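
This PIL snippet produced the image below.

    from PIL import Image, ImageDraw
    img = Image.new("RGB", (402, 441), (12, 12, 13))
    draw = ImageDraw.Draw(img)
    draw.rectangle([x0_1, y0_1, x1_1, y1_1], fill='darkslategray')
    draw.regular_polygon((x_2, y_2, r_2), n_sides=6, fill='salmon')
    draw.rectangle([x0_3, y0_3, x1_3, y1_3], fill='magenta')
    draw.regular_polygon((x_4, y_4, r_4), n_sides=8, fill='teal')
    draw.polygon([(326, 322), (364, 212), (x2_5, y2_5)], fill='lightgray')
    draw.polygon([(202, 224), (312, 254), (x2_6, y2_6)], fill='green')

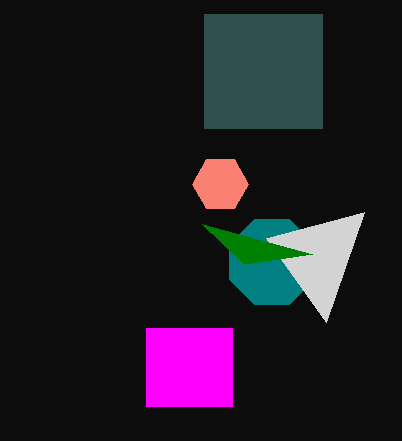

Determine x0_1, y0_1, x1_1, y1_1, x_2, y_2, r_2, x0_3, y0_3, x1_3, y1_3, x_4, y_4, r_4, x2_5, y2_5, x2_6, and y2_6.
x0_1 = 204; y0_1 = 14; x1_1 = 322; y1_1 = 128; x_2 = 220; y_2 = 184; r_2 = 28; x0_3 = 146; y0_3 = 328; x1_3 = 232; y1_3 = 406; x_4 = 272; y_4 = 262; r_4 = 46; x2_5 = 266; y2_5 = 238; x2_6 = 244; y2_6 = 264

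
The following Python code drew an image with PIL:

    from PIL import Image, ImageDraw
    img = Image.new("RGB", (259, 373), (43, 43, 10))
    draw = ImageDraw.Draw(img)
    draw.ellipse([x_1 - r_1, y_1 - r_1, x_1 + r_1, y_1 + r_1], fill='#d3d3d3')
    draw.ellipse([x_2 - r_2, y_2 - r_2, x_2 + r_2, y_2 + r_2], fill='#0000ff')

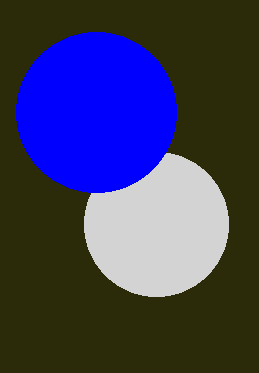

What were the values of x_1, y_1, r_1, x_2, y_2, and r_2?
x_1 = 156, y_1 = 224, r_1 = 72, x_2 = 96, y_2 = 112, r_2 = 80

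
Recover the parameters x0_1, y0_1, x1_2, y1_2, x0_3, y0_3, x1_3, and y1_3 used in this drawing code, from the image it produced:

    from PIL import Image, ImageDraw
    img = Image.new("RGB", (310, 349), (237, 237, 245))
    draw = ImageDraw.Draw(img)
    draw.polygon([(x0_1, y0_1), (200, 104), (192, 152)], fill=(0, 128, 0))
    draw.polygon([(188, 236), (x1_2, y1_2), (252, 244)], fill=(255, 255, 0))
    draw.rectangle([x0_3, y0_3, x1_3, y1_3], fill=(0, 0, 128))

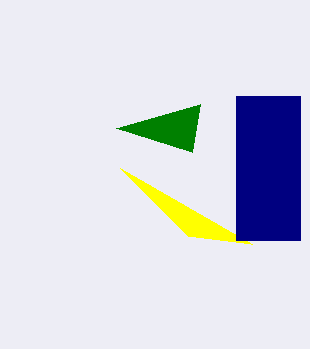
x0_1 = 116, y0_1 = 128, x1_2 = 120, y1_2 = 168, x0_3 = 236, y0_3 = 96, x1_3 = 300, y1_3 = 240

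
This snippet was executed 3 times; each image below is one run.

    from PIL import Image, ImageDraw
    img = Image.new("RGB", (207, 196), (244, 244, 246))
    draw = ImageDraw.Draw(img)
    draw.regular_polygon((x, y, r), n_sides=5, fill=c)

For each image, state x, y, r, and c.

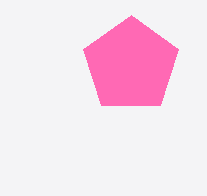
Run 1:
x = 131, y = 65, r = 50, c = 'hotpink'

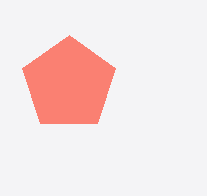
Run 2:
x = 69
y = 84
r = 49
c = 'salmon'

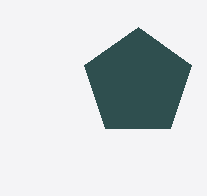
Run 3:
x = 138
y = 83
r = 56
c = 'darkslategray'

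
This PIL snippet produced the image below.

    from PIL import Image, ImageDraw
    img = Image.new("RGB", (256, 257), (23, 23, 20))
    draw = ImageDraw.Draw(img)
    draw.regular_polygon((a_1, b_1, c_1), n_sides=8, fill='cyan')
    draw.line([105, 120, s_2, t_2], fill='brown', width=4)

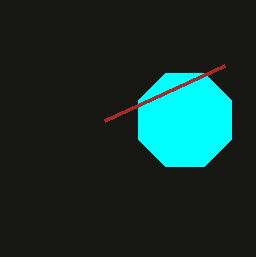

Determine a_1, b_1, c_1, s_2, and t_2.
a_1 = 185; b_1 = 120; c_1 = 50; s_2 = 225; t_2 = 65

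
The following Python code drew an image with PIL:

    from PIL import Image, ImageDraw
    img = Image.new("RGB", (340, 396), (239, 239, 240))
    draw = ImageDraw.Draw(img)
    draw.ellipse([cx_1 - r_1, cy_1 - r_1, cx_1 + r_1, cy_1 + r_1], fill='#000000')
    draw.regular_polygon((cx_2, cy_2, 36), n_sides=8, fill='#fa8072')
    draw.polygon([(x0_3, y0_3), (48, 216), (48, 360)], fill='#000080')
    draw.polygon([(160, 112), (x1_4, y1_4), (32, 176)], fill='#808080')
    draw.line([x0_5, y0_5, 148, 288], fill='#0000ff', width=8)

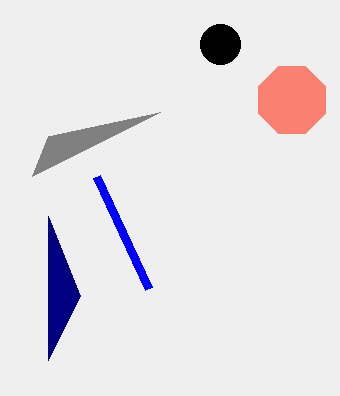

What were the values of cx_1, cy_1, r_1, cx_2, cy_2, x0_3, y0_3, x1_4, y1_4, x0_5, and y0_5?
cx_1 = 220; cy_1 = 44; r_1 = 20; cx_2 = 292; cy_2 = 100; x0_3 = 80; y0_3 = 296; x1_4 = 48; y1_4 = 136; x0_5 = 96; y0_5 = 176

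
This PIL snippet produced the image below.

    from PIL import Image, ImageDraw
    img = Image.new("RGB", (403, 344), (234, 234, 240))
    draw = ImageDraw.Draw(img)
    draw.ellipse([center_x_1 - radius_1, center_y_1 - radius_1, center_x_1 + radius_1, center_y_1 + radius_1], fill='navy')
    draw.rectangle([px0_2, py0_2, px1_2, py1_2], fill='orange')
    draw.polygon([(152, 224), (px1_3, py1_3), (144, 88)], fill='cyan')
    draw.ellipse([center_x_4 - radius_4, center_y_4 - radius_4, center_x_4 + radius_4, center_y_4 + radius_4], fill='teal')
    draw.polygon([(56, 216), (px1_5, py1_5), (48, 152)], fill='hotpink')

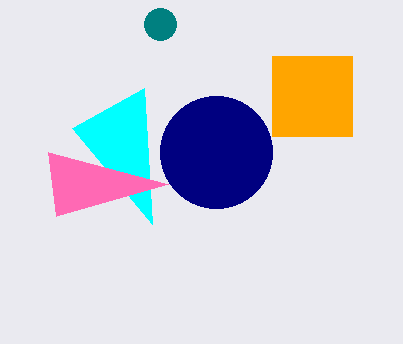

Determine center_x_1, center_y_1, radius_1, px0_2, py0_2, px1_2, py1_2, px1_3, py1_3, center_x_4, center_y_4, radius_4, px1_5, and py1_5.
center_x_1 = 216; center_y_1 = 152; radius_1 = 56; px0_2 = 272; py0_2 = 56; px1_2 = 352; py1_2 = 136; px1_3 = 72; py1_3 = 128; center_x_4 = 160; center_y_4 = 24; radius_4 = 16; px1_5 = 168; py1_5 = 184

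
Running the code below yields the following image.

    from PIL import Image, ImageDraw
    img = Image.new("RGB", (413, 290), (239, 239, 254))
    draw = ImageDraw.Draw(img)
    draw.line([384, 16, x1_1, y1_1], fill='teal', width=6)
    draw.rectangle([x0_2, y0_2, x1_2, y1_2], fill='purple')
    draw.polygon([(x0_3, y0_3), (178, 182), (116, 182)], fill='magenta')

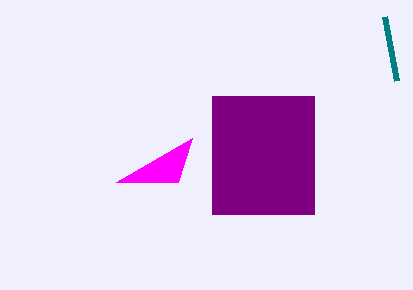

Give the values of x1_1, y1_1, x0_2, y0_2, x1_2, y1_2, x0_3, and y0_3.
x1_1 = 396, y1_1 = 80, x0_2 = 212, y0_2 = 96, x1_2 = 314, y1_2 = 214, x0_3 = 192, y0_3 = 138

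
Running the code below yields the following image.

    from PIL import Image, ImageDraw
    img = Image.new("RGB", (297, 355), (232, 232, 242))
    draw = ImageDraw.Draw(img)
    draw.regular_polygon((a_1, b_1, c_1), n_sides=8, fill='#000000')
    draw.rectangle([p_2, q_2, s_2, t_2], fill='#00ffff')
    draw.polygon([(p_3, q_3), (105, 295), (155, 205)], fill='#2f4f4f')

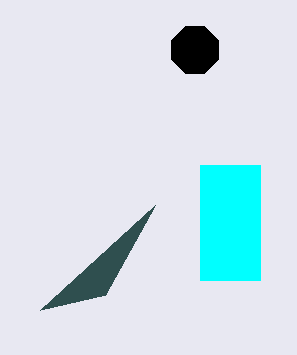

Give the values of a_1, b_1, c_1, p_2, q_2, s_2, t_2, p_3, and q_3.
a_1 = 195; b_1 = 50; c_1 = 25; p_2 = 200; q_2 = 165; s_2 = 260; t_2 = 280; p_3 = 40; q_3 = 310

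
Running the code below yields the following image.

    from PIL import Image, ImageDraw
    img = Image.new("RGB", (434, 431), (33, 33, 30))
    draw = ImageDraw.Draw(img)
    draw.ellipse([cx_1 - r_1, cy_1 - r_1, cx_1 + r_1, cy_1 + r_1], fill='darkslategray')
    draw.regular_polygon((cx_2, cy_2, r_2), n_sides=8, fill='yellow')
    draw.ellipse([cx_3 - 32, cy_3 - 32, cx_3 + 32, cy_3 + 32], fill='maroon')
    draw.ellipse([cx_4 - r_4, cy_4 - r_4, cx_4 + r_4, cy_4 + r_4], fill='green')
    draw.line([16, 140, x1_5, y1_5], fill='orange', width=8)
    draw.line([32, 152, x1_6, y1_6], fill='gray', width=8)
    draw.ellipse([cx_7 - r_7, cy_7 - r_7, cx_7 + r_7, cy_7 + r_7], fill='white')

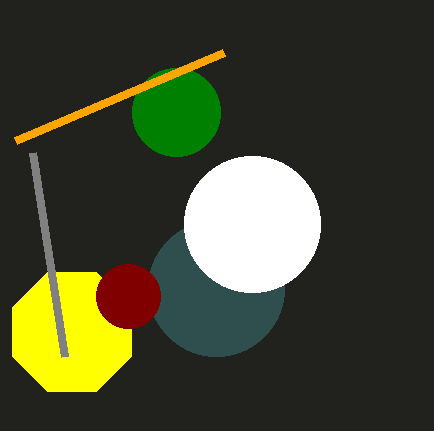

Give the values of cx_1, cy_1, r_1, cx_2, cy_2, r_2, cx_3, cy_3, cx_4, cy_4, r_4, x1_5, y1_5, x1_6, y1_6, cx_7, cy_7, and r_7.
cx_1 = 216, cy_1 = 288, r_1 = 68, cx_2 = 72, cy_2 = 332, r_2 = 64, cx_3 = 128, cy_3 = 296, cx_4 = 176, cy_4 = 112, r_4 = 44, x1_5 = 224, y1_5 = 52, x1_6 = 64, y1_6 = 356, cx_7 = 252, cy_7 = 224, r_7 = 68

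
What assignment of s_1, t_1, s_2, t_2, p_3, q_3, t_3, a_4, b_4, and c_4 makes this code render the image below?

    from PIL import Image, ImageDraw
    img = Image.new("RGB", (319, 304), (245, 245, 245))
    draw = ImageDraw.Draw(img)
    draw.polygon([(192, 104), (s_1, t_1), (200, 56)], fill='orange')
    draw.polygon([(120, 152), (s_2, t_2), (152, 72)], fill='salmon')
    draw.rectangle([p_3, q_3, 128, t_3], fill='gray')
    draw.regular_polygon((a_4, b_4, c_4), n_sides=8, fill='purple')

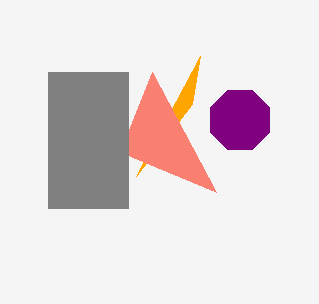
s_1 = 136
t_1 = 176
s_2 = 216
t_2 = 192
p_3 = 48
q_3 = 72
t_3 = 208
a_4 = 240
b_4 = 120
c_4 = 32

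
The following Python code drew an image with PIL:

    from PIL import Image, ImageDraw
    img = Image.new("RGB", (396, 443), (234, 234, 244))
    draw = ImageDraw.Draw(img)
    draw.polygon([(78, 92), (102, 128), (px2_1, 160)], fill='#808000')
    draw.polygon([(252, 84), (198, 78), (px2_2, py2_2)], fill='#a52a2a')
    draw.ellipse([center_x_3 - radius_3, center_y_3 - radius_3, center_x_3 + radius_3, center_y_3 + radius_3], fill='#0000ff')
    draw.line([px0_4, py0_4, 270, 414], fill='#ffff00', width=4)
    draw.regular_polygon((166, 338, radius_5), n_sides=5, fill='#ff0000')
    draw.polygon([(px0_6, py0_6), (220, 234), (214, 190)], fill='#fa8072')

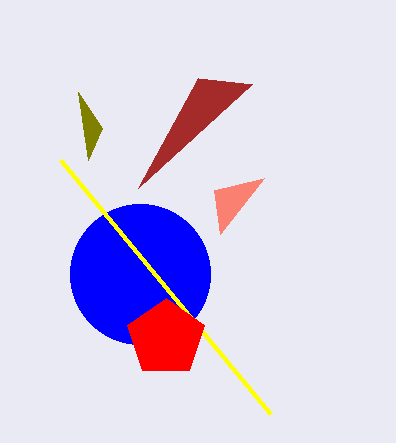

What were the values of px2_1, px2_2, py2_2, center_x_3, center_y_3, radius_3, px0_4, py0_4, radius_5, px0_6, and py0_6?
px2_1 = 88
px2_2 = 138
py2_2 = 188
center_x_3 = 140
center_y_3 = 274
radius_3 = 70
px0_4 = 60
py0_4 = 160
radius_5 = 40
px0_6 = 264
py0_6 = 178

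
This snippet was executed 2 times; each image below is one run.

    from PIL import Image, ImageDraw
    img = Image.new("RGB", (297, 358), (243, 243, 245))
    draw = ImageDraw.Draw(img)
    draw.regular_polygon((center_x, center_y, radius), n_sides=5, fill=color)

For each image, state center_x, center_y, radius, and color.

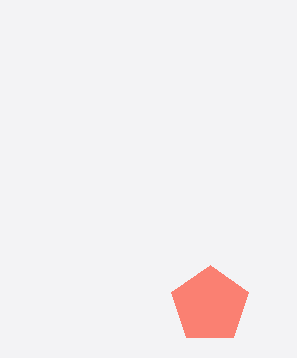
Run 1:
center_x = 210
center_y = 305
radius = 40
color = 'salmon'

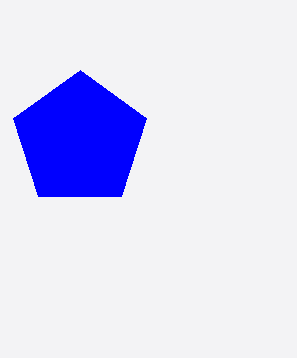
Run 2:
center_x = 80
center_y = 140
radius = 70
color = 'blue'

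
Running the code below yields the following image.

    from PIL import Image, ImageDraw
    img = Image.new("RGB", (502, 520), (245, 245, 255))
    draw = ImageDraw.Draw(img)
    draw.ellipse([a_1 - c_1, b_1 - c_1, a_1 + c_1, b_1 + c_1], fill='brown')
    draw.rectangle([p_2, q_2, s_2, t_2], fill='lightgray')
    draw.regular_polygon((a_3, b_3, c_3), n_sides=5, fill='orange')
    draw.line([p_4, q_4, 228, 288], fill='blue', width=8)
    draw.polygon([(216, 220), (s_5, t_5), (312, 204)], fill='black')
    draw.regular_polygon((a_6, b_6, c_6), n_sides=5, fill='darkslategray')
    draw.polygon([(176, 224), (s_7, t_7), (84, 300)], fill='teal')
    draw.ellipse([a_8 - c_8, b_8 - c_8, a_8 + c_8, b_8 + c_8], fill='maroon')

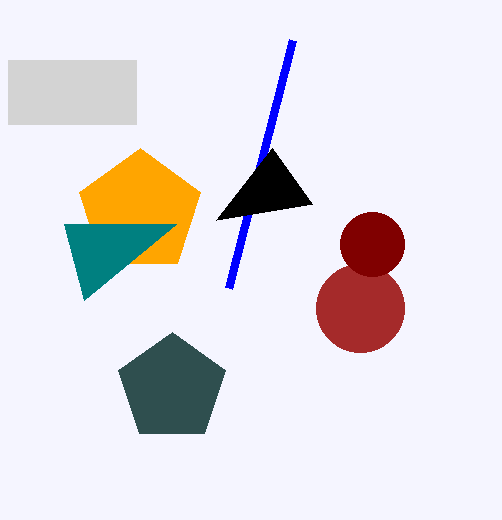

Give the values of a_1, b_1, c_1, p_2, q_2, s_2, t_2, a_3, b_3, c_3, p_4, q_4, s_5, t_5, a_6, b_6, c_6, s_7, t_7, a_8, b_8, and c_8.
a_1 = 360, b_1 = 308, c_1 = 44, p_2 = 8, q_2 = 60, s_2 = 136, t_2 = 124, a_3 = 140, b_3 = 212, c_3 = 64, p_4 = 292, q_4 = 40, s_5 = 272, t_5 = 148, a_6 = 172, b_6 = 388, c_6 = 56, s_7 = 64, t_7 = 224, a_8 = 372, b_8 = 244, c_8 = 32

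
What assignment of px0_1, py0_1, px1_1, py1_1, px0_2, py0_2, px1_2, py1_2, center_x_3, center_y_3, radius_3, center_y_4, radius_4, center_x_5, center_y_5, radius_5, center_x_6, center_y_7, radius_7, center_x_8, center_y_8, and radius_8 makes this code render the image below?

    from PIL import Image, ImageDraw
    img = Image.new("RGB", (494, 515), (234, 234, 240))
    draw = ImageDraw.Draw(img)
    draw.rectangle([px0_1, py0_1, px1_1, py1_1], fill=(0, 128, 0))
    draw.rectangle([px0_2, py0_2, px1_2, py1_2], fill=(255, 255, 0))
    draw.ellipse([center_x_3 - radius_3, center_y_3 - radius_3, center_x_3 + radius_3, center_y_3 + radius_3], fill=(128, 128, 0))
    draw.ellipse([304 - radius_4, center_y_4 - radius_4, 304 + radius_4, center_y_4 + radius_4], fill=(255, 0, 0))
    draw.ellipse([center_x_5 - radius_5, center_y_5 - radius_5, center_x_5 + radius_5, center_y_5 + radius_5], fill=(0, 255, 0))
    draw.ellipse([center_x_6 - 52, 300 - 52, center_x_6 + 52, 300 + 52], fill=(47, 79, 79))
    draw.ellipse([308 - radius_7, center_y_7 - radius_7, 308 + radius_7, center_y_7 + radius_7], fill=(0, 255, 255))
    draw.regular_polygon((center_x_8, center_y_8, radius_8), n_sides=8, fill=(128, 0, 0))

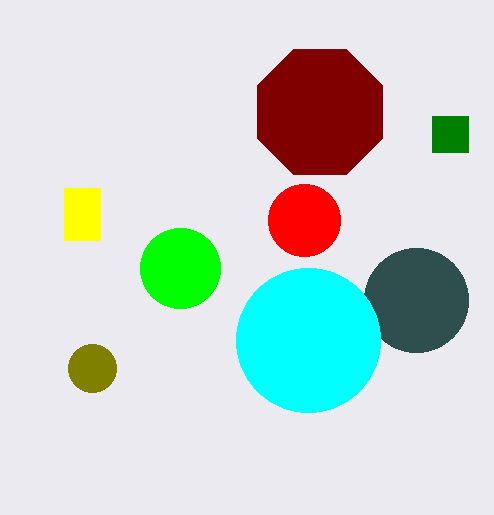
px0_1 = 432; py0_1 = 116; px1_1 = 468; py1_1 = 152; px0_2 = 64; py0_2 = 188; px1_2 = 100; py1_2 = 240; center_x_3 = 92; center_y_3 = 368; radius_3 = 24; center_y_4 = 220; radius_4 = 36; center_x_5 = 180; center_y_5 = 268; radius_5 = 40; center_x_6 = 416; center_y_7 = 340; radius_7 = 72; center_x_8 = 320; center_y_8 = 112; radius_8 = 68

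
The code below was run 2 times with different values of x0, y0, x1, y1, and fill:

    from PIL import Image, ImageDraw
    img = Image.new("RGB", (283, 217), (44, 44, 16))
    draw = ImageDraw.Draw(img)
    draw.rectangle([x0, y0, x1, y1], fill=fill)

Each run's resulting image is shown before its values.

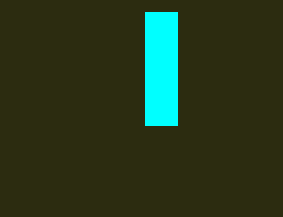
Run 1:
x0 = 145, y0 = 12, x1 = 177, y1 = 125, fill = 'cyan'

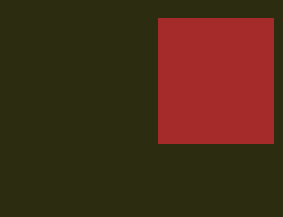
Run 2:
x0 = 158
y0 = 18
x1 = 273
y1 = 143
fill = 'brown'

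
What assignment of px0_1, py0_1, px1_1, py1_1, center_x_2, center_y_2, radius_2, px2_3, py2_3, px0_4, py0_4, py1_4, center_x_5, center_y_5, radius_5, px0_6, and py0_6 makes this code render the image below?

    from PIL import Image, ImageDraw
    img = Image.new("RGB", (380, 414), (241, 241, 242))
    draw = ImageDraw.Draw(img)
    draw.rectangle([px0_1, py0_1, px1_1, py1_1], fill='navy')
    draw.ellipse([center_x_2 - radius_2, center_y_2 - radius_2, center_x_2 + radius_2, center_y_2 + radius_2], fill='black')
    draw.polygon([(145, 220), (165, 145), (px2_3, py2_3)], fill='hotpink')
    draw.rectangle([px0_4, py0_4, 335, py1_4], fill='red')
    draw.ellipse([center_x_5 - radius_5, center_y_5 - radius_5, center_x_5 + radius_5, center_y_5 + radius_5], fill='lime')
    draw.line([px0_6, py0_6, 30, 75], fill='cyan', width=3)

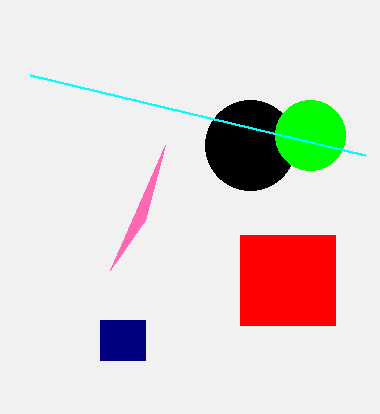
px0_1 = 100
py0_1 = 320
px1_1 = 145
py1_1 = 360
center_x_2 = 250
center_y_2 = 145
radius_2 = 45
px2_3 = 110
py2_3 = 270
px0_4 = 240
py0_4 = 235
py1_4 = 325
center_x_5 = 310
center_y_5 = 135
radius_5 = 35
px0_6 = 365
py0_6 = 155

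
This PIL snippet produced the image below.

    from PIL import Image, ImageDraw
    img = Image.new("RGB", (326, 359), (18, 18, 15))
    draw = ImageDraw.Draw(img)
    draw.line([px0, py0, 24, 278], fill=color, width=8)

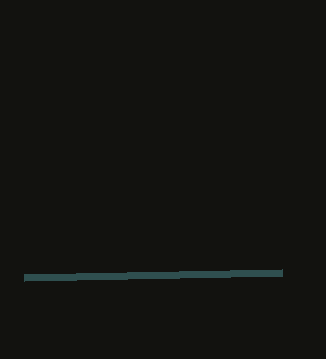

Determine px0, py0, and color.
px0 = 282; py0 = 273; color = 'darkslategray'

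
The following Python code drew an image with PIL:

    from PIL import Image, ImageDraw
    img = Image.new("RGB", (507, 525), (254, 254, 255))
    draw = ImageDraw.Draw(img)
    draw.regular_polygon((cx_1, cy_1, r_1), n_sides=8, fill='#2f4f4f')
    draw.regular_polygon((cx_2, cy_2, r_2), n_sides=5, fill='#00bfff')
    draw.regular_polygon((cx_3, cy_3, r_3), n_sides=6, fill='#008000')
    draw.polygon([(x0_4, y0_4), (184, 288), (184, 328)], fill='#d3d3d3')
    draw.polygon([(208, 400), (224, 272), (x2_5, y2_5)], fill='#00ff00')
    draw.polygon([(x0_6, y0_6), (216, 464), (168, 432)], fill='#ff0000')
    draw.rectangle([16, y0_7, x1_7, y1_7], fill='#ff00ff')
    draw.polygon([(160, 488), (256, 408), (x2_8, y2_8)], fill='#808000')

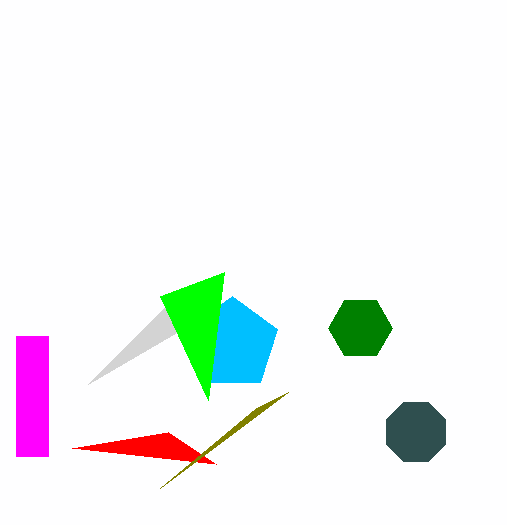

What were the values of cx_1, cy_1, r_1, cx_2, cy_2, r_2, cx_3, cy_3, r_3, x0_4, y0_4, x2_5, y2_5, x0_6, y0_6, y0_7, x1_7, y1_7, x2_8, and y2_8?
cx_1 = 416
cy_1 = 432
r_1 = 32
cx_2 = 232
cy_2 = 344
r_2 = 48
cx_3 = 360
cy_3 = 328
r_3 = 32
x0_4 = 88
y0_4 = 384
x2_5 = 160
y2_5 = 296
x0_6 = 72
y0_6 = 448
y0_7 = 336
x1_7 = 48
y1_7 = 456
x2_8 = 288
y2_8 = 392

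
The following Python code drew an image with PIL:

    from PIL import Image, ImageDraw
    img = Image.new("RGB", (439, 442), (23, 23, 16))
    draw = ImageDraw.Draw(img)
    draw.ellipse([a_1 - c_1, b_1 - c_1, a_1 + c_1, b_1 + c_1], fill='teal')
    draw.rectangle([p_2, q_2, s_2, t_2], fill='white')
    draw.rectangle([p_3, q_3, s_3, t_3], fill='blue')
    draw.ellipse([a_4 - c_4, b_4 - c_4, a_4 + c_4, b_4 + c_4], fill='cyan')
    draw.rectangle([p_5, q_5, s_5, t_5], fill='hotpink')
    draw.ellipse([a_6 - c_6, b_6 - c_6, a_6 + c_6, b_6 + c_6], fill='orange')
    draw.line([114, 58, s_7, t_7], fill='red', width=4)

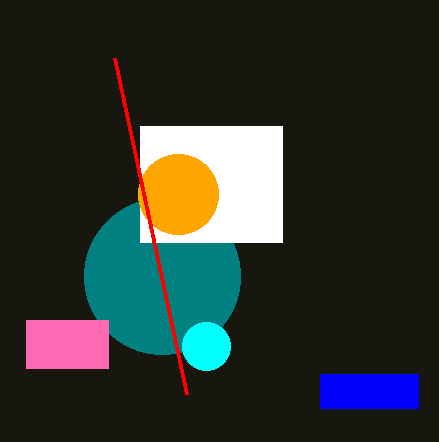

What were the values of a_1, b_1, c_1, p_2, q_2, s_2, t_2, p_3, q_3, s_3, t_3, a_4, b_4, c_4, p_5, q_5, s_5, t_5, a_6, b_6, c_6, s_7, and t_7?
a_1 = 162
b_1 = 276
c_1 = 78
p_2 = 140
q_2 = 126
s_2 = 282
t_2 = 242
p_3 = 320
q_3 = 374
s_3 = 418
t_3 = 408
a_4 = 206
b_4 = 346
c_4 = 24
p_5 = 26
q_5 = 320
s_5 = 108
t_5 = 368
a_6 = 178
b_6 = 194
c_6 = 40
s_7 = 186
t_7 = 394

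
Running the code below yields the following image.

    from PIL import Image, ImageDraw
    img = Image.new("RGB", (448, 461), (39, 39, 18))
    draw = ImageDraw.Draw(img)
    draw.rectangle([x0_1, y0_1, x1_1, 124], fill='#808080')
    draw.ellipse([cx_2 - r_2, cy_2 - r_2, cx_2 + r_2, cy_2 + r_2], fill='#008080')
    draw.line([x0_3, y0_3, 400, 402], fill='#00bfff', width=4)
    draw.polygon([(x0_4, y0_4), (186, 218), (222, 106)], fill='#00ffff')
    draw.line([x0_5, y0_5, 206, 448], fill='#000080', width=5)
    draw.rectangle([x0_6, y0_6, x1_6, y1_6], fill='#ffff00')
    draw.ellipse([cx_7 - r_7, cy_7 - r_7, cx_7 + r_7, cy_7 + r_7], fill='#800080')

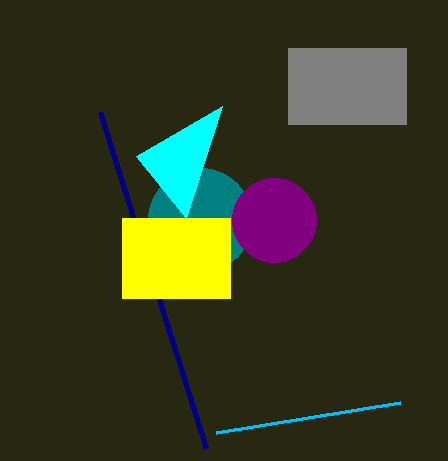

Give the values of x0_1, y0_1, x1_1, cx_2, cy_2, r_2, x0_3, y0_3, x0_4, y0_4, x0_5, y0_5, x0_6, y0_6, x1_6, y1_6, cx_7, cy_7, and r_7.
x0_1 = 288, y0_1 = 48, x1_1 = 406, cx_2 = 200, cy_2 = 220, r_2 = 52, x0_3 = 216, y0_3 = 432, x0_4 = 136, y0_4 = 156, x0_5 = 100, y0_5 = 112, x0_6 = 122, y0_6 = 218, x1_6 = 230, y1_6 = 298, cx_7 = 274, cy_7 = 220, r_7 = 42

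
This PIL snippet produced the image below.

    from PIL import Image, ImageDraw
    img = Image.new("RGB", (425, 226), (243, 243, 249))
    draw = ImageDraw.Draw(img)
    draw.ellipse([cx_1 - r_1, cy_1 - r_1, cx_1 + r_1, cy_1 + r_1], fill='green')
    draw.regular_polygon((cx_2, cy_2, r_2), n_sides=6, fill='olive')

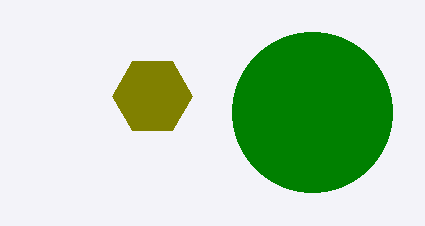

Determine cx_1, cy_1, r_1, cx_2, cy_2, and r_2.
cx_1 = 312
cy_1 = 112
r_1 = 80
cx_2 = 152
cy_2 = 96
r_2 = 40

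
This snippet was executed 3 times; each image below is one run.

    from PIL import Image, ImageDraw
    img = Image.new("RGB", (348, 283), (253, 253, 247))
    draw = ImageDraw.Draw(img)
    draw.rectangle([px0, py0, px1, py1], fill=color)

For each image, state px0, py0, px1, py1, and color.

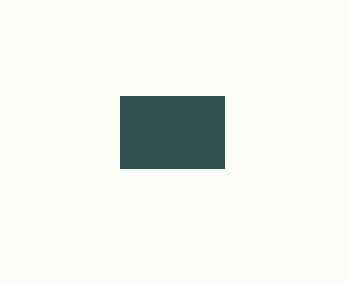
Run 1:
px0 = 120, py0 = 96, px1 = 224, py1 = 168, color = 'darkslategray'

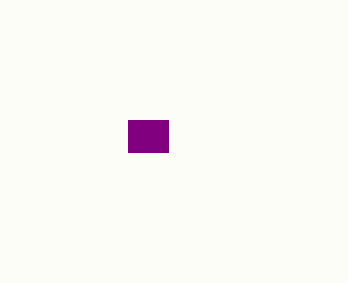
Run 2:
px0 = 128, py0 = 120, px1 = 168, py1 = 152, color = 'purple'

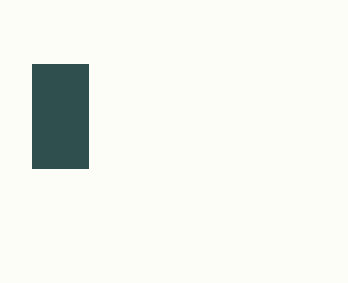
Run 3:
px0 = 32, py0 = 64, px1 = 88, py1 = 168, color = 'darkslategray'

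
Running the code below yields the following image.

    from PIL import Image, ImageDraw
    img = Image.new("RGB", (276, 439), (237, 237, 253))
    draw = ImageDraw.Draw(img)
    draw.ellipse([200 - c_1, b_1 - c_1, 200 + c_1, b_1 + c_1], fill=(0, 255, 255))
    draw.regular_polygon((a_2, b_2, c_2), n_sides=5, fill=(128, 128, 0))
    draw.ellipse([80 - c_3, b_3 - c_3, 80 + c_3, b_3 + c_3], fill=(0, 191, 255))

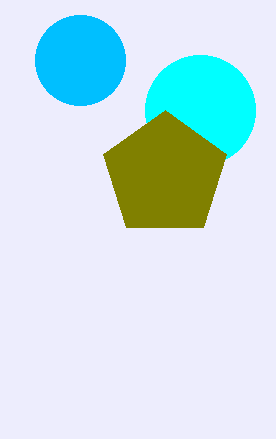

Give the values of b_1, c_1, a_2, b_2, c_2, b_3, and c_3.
b_1 = 110; c_1 = 55; a_2 = 165; b_2 = 175; c_2 = 65; b_3 = 60; c_3 = 45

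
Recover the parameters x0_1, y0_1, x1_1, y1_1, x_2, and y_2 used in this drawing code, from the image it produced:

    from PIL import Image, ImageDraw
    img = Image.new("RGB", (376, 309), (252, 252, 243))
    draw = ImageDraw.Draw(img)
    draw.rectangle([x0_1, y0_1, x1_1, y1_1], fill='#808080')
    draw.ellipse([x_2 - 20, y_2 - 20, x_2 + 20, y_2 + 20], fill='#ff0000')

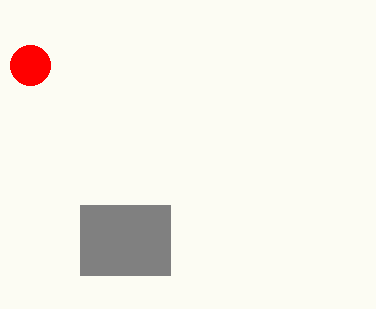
x0_1 = 80; y0_1 = 205; x1_1 = 170; y1_1 = 275; x_2 = 30; y_2 = 65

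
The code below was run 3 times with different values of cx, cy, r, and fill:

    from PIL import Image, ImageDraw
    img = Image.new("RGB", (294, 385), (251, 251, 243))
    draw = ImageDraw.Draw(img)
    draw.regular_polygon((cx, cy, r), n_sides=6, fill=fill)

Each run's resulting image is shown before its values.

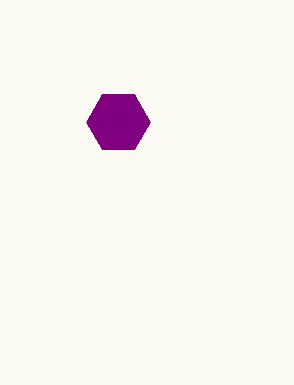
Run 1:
cx = 118; cy = 122; r = 32; fill = 'purple'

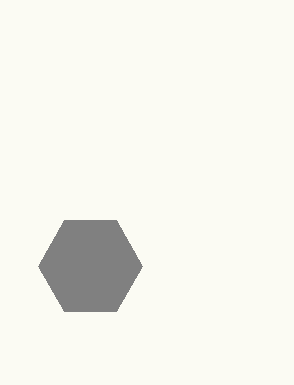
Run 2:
cx = 90; cy = 266; r = 52; fill = 'gray'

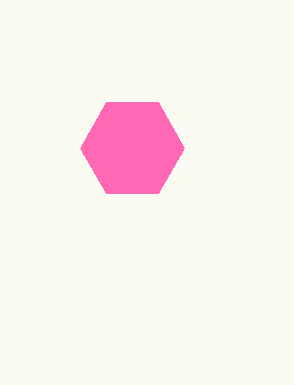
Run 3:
cx = 132
cy = 148
r = 52
fill = 'hotpink'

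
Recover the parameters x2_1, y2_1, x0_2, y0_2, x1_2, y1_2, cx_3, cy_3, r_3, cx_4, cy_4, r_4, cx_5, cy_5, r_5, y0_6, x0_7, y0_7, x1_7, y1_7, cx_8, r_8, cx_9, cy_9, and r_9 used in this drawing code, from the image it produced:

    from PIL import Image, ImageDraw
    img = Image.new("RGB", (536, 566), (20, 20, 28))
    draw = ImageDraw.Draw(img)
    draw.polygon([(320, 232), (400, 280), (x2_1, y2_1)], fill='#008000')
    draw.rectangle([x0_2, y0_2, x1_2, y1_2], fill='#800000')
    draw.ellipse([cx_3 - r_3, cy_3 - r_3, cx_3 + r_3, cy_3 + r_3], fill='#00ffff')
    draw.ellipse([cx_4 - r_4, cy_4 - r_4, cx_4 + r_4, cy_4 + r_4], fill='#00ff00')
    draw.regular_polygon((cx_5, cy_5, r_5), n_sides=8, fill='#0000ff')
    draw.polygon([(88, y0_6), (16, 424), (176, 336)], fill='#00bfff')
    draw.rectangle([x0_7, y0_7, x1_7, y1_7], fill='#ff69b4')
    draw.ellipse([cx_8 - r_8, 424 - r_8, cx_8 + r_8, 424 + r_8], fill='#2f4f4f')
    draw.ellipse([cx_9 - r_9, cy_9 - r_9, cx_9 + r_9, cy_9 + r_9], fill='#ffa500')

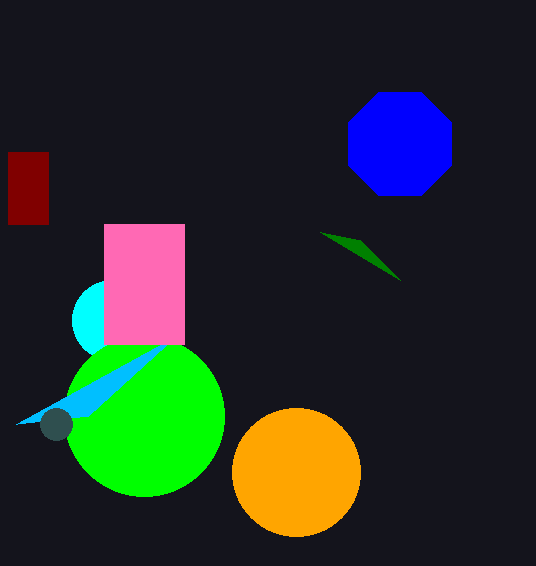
x2_1 = 360, y2_1 = 240, x0_2 = 8, y0_2 = 152, x1_2 = 48, y1_2 = 224, cx_3 = 112, cy_3 = 320, r_3 = 40, cx_4 = 144, cy_4 = 416, r_4 = 80, cx_5 = 400, cy_5 = 144, r_5 = 56, y0_6 = 416, x0_7 = 104, y0_7 = 224, x1_7 = 184, y1_7 = 344, cx_8 = 56, r_8 = 16, cx_9 = 296, cy_9 = 472, r_9 = 64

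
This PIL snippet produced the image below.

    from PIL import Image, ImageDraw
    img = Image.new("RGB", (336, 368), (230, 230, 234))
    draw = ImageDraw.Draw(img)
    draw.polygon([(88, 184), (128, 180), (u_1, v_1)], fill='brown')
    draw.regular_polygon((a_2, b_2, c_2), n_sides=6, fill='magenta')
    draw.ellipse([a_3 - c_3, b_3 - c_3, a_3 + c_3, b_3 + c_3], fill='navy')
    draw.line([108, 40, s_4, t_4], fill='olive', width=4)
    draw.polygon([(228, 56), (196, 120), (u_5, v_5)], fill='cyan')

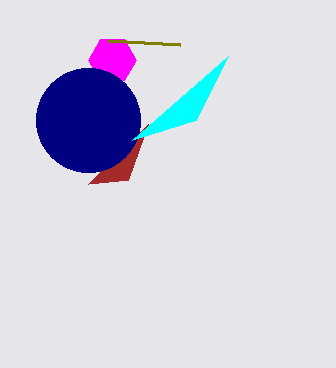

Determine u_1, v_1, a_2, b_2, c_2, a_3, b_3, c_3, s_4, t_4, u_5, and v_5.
u_1 = 148, v_1 = 124, a_2 = 112, b_2 = 60, c_2 = 24, a_3 = 88, b_3 = 120, c_3 = 52, s_4 = 180, t_4 = 44, u_5 = 132, v_5 = 140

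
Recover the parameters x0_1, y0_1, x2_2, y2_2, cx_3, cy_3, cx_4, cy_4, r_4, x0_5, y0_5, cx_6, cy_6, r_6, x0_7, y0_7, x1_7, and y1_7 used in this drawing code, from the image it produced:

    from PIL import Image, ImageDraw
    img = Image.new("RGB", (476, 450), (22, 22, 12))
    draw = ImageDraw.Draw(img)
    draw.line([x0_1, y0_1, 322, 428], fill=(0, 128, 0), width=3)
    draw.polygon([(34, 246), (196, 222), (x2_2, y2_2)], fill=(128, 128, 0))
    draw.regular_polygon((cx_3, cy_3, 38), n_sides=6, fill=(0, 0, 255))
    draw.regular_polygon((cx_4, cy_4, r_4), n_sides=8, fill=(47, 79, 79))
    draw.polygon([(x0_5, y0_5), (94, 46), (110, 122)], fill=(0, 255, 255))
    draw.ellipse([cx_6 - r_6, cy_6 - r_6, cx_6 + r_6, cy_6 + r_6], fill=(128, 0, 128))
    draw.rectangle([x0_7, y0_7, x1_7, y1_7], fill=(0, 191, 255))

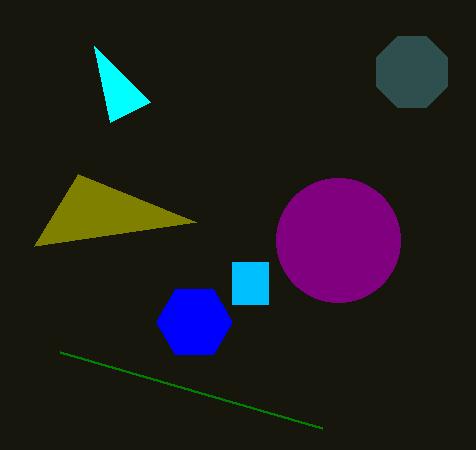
x0_1 = 60, y0_1 = 352, x2_2 = 78, y2_2 = 174, cx_3 = 194, cy_3 = 322, cx_4 = 412, cy_4 = 72, r_4 = 38, x0_5 = 150, y0_5 = 102, cx_6 = 338, cy_6 = 240, r_6 = 62, x0_7 = 232, y0_7 = 262, x1_7 = 268, y1_7 = 304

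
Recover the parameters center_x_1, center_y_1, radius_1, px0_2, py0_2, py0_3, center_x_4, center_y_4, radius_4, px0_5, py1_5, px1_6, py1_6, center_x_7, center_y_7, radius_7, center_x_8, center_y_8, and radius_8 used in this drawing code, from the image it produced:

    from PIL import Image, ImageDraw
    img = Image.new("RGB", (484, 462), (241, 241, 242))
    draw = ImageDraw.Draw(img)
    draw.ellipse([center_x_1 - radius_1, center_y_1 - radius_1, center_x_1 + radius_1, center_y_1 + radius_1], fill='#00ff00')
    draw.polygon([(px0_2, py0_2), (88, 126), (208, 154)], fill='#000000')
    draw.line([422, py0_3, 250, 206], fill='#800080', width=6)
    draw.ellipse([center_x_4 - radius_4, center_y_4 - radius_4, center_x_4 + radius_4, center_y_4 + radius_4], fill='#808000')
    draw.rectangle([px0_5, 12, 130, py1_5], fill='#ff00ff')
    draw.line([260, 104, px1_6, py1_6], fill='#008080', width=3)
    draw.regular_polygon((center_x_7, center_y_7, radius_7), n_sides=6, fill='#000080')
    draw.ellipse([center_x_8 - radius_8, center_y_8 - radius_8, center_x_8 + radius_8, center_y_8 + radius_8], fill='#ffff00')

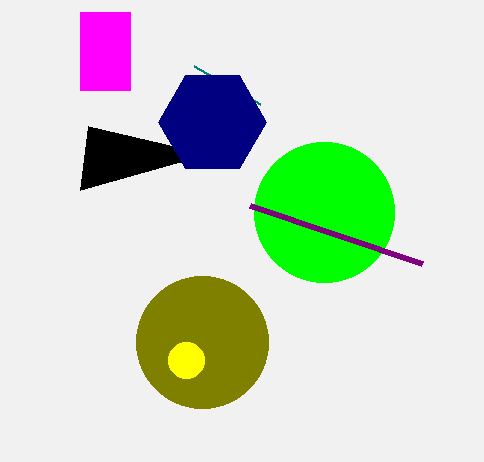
center_x_1 = 324, center_y_1 = 212, radius_1 = 70, px0_2 = 80, py0_2 = 190, py0_3 = 264, center_x_4 = 202, center_y_4 = 342, radius_4 = 66, px0_5 = 80, py1_5 = 90, px1_6 = 194, py1_6 = 66, center_x_7 = 212, center_y_7 = 122, radius_7 = 54, center_x_8 = 186, center_y_8 = 360, radius_8 = 18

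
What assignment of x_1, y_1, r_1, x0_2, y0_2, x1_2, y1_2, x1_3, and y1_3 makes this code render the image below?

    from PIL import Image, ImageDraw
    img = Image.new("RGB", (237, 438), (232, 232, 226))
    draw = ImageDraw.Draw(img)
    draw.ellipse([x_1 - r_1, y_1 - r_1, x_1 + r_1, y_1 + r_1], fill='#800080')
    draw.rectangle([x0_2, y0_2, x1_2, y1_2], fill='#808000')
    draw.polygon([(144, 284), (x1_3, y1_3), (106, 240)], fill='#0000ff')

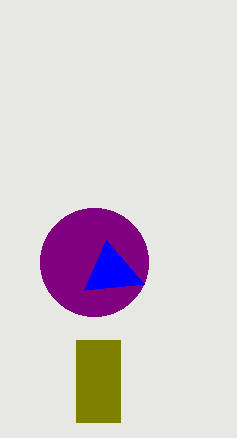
x_1 = 94; y_1 = 262; r_1 = 54; x0_2 = 76; y0_2 = 340; x1_2 = 120; y1_2 = 422; x1_3 = 84; y1_3 = 290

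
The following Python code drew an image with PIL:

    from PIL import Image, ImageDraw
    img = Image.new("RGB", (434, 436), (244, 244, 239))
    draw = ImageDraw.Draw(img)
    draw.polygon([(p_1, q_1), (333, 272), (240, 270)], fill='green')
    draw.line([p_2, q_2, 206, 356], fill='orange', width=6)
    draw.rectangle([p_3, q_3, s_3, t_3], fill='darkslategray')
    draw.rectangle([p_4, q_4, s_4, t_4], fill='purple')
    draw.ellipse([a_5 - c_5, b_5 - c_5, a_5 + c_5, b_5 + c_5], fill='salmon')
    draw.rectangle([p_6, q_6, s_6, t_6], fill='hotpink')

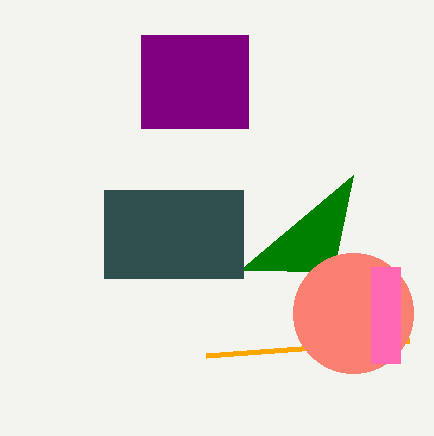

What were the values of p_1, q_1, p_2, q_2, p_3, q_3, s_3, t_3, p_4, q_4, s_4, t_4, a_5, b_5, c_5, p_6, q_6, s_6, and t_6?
p_1 = 353; q_1 = 175; p_2 = 409; q_2 = 341; p_3 = 104; q_3 = 190; s_3 = 243; t_3 = 278; p_4 = 141; q_4 = 35; s_4 = 248; t_4 = 128; a_5 = 353; b_5 = 313; c_5 = 60; p_6 = 371; q_6 = 267; s_6 = 400; t_6 = 363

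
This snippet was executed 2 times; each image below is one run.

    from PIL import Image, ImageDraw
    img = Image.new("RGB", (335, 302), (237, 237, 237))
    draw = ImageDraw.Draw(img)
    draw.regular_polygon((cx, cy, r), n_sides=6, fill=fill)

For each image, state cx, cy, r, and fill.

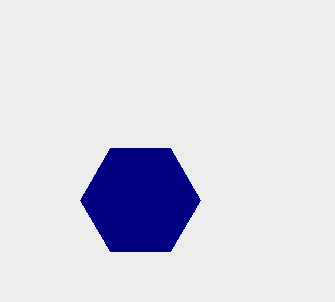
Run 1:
cx = 140, cy = 200, r = 60, fill = 'navy'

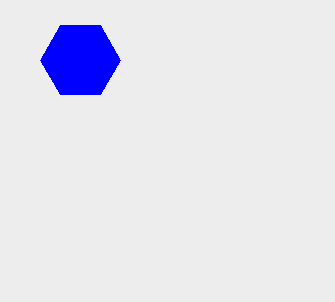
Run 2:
cx = 80, cy = 60, r = 40, fill = 'blue'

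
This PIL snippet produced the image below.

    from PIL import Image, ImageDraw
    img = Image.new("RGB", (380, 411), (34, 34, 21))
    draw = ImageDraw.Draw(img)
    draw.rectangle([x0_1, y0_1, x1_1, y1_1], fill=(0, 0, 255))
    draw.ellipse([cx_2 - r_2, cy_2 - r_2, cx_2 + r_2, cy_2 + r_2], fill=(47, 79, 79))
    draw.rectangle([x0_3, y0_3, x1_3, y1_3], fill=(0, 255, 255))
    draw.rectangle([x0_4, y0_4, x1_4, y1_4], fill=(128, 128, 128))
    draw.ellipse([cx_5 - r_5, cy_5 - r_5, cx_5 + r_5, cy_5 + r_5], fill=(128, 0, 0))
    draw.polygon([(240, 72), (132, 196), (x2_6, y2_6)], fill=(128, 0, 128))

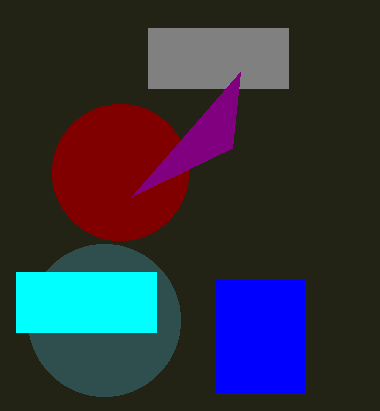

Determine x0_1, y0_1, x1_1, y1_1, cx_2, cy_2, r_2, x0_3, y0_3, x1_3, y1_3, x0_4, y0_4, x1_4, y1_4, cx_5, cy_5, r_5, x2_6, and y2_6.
x0_1 = 216
y0_1 = 280
x1_1 = 304
y1_1 = 392
cx_2 = 104
cy_2 = 320
r_2 = 76
x0_3 = 16
y0_3 = 272
x1_3 = 156
y1_3 = 332
x0_4 = 148
y0_4 = 28
x1_4 = 288
y1_4 = 88
cx_5 = 120
cy_5 = 172
r_5 = 68
x2_6 = 232
y2_6 = 148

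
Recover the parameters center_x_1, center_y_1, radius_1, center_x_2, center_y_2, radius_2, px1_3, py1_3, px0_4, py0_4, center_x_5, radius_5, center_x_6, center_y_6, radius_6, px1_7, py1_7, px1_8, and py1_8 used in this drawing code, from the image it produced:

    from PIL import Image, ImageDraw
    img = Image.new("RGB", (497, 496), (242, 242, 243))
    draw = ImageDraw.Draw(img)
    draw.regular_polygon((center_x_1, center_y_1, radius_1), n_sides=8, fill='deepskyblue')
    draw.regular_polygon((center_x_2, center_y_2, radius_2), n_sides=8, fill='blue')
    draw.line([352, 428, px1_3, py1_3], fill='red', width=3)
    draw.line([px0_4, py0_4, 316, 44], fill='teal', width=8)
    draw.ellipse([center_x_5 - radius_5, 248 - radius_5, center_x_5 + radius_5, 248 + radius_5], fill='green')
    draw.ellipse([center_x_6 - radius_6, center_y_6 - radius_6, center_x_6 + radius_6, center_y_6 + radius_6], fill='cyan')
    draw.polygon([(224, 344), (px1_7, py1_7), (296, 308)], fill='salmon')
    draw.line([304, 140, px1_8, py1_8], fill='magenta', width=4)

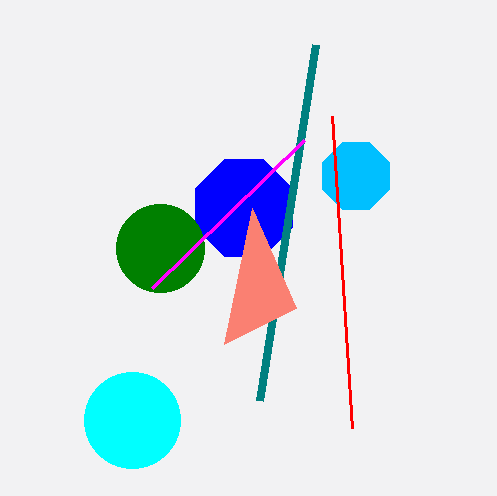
center_x_1 = 356; center_y_1 = 176; radius_1 = 36; center_x_2 = 244; center_y_2 = 208; radius_2 = 52; px1_3 = 332; py1_3 = 116; px0_4 = 260; py0_4 = 400; center_x_5 = 160; radius_5 = 44; center_x_6 = 132; center_y_6 = 420; radius_6 = 48; px1_7 = 252; py1_7 = 208; px1_8 = 152; py1_8 = 288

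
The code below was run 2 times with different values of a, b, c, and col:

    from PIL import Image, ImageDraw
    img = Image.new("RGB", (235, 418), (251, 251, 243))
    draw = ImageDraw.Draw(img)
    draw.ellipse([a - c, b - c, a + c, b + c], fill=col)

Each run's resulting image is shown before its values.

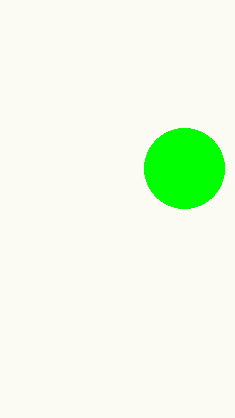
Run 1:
a = 184
b = 168
c = 40
col = 'lime'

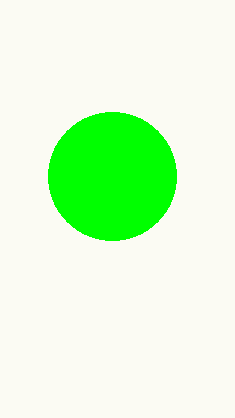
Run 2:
a = 112, b = 176, c = 64, col = 'lime'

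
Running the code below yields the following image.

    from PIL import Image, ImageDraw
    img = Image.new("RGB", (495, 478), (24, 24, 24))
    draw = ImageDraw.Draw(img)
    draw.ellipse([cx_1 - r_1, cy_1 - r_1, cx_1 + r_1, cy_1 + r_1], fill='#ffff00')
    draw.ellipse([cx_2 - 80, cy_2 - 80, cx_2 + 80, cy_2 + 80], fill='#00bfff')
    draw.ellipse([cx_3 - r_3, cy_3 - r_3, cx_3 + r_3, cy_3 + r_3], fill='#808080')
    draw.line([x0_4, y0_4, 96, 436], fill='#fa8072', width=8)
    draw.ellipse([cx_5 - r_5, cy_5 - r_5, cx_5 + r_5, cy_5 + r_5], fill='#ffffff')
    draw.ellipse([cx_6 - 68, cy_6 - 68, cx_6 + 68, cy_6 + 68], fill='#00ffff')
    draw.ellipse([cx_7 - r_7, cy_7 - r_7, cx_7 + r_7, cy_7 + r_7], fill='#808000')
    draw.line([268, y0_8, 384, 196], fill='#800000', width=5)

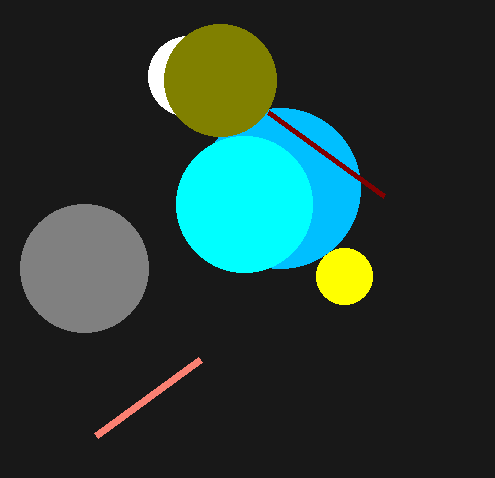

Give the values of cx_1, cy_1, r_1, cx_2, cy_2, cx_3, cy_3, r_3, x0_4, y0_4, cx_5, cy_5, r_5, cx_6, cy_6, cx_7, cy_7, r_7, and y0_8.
cx_1 = 344, cy_1 = 276, r_1 = 28, cx_2 = 280, cy_2 = 188, cx_3 = 84, cy_3 = 268, r_3 = 64, x0_4 = 200, y0_4 = 360, cx_5 = 188, cy_5 = 76, r_5 = 40, cx_6 = 244, cy_6 = 204, cx_7 = 220, cy_7 = 80, r_7 = 56, y0_8 = 112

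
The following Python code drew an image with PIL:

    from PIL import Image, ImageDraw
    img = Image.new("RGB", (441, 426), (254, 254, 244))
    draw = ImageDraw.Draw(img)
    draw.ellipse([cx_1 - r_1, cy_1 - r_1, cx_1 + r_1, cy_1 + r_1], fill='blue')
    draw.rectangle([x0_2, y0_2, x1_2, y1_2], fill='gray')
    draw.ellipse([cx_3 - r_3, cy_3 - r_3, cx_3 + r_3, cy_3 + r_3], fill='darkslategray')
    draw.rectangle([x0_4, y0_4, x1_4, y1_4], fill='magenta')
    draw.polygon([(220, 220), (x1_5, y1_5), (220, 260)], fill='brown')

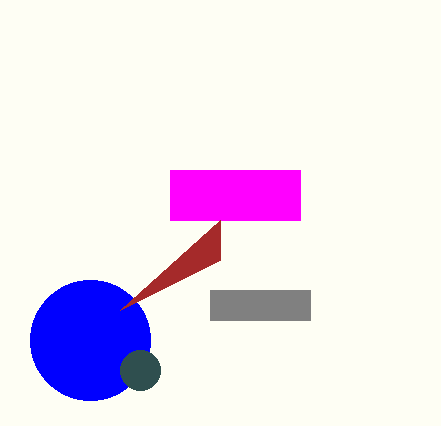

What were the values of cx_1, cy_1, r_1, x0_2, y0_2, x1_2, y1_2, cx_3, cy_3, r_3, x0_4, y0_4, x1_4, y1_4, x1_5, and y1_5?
cx_1 = 90, cy_1 = 340, r_1 = 60, x0_2 = 210, y0_2 = 290, x1_2 = 310, y1_2 = 320, cx_3 = 140, cy_3 = 370, r_3 = 20, x0_4 = 170, y0_4 = 170, x1_4 = 300, y1_4 = 220, x1_5 = 120, y1_5 = 310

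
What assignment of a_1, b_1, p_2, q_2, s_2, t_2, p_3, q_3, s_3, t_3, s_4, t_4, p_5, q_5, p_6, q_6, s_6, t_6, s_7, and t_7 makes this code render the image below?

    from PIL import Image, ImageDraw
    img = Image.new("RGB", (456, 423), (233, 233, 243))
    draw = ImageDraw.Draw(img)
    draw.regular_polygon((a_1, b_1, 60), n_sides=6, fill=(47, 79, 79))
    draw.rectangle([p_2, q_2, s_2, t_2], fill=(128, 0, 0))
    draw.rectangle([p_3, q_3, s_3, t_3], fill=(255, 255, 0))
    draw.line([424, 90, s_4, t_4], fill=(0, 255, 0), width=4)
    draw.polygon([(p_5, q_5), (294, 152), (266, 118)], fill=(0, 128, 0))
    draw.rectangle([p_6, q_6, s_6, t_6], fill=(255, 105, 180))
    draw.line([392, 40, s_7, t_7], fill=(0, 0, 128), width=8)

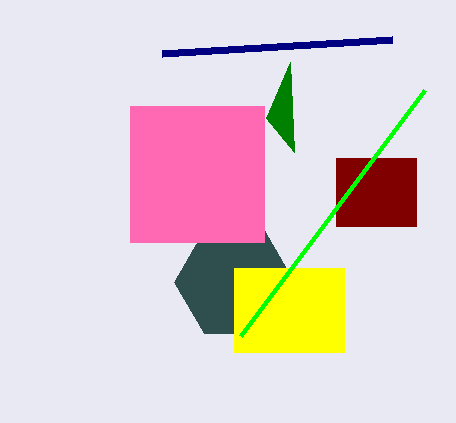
a_1 = 234
b_1 = 282
p_2 = 336
q_2 = 158
s_2 = 416
t_2 = 226
p_3 = 234
q_3 = 268
s_3 = 344
t_3 = 352
s_4 = 240
t_4 = 336
p_5 = 290
q_5 = 62
p_6 = 130
q_6 = 106
s_6 = 264
t_6 = 242
s_7 = 162
t_7 = 54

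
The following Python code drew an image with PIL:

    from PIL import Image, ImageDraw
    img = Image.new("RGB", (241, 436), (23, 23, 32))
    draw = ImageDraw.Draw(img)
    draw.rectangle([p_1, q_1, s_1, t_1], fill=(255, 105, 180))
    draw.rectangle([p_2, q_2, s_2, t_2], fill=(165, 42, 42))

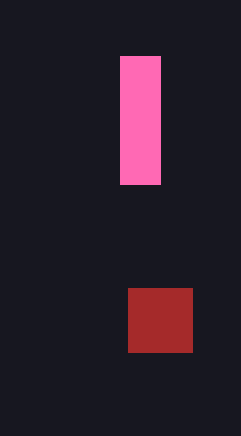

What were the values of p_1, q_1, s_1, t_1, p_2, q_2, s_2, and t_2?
p_1 = 120; q_1 = 56; s_1 = 160; t_1 = 184; p_2 = 128; q_2 = 288; s_2 = 192; t_2 = 352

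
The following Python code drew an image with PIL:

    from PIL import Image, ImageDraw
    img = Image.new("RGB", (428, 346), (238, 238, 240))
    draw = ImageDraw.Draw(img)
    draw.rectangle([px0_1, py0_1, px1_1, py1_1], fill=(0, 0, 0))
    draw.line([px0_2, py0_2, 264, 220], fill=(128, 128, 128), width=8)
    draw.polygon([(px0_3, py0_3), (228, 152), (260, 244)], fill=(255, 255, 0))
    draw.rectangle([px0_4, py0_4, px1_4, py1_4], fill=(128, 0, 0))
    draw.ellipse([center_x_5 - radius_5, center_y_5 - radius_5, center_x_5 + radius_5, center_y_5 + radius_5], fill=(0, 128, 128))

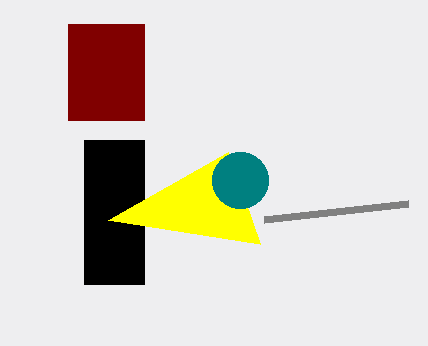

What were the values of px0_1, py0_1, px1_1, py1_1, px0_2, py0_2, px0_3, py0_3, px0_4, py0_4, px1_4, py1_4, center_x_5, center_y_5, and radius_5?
px0_1 = 84; py0_1 = 140; px1_1 = 144; py1_1 = 284; px0_2 = 408; py0_2 = 204; px0_3 = 108; py0_3 = 220; px0_4 = 68; py0_4 = 24; px1_4 = 144; py1_4 = 120; center_x_5 = 240; center_y_5 = 180; radius_5 = 28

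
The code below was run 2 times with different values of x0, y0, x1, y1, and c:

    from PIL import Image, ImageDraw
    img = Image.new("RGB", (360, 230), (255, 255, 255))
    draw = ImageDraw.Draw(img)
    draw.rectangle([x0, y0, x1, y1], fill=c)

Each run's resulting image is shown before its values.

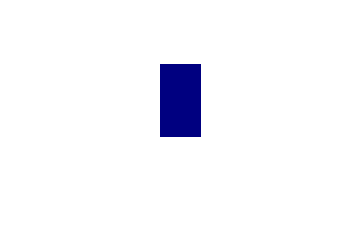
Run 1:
x0 = 160
y0 = 64
x1 = 200
y1 = 136
c = 'navy'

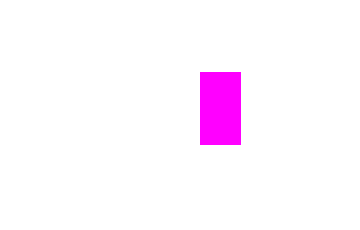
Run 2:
x0 = 200
y0 = 72
x1 = 240
y1 = 144
c = 'magenta'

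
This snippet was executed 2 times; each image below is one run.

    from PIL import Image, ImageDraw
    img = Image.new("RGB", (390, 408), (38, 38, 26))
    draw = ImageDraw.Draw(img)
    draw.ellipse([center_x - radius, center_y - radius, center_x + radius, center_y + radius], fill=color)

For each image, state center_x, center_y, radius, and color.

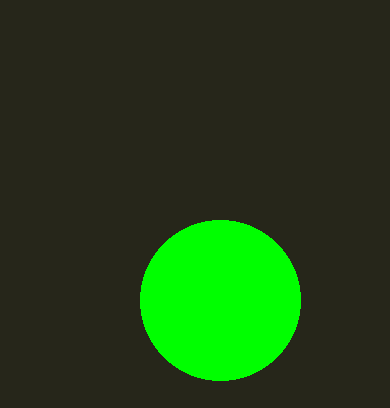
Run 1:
center_x = 220, center_y = 300, radius = 80, color = 'lime'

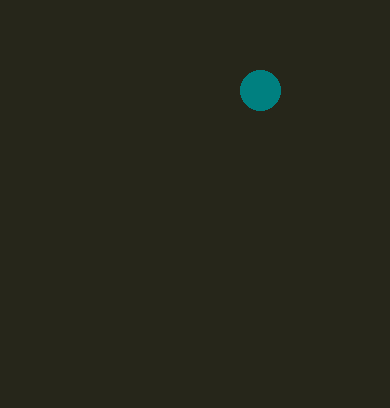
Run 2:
center_x = 260
center_y = 90
radius = 20
color = 'teal'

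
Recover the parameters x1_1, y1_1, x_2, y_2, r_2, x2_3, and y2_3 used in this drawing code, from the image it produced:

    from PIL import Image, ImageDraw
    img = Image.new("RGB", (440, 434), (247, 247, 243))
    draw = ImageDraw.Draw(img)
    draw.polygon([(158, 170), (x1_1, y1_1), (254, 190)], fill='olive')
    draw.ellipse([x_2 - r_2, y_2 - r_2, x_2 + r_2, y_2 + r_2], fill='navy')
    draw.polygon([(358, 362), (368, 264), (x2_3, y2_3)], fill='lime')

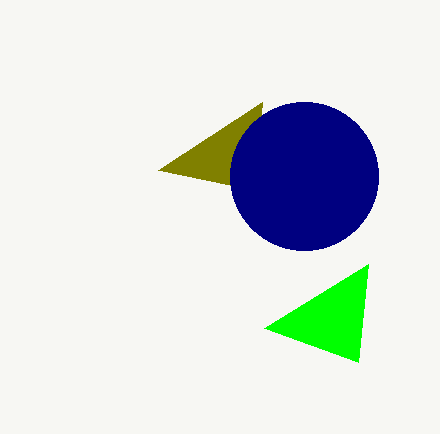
x1_1 = 262, y1_1 = 102, x_2 = 304, y_2 = 176, r_2 = 74, x2_3 = 264, y2_3 = 328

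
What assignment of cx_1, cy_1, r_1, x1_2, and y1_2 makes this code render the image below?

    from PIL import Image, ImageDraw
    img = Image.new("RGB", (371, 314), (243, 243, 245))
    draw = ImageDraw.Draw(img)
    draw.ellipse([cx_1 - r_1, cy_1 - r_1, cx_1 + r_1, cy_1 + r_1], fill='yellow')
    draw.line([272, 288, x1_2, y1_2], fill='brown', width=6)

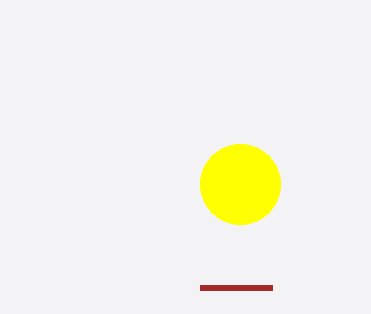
cx_1 = 240; cy_1 = 184; r_1 = 40; x1_2 = 200; y1_2 = 288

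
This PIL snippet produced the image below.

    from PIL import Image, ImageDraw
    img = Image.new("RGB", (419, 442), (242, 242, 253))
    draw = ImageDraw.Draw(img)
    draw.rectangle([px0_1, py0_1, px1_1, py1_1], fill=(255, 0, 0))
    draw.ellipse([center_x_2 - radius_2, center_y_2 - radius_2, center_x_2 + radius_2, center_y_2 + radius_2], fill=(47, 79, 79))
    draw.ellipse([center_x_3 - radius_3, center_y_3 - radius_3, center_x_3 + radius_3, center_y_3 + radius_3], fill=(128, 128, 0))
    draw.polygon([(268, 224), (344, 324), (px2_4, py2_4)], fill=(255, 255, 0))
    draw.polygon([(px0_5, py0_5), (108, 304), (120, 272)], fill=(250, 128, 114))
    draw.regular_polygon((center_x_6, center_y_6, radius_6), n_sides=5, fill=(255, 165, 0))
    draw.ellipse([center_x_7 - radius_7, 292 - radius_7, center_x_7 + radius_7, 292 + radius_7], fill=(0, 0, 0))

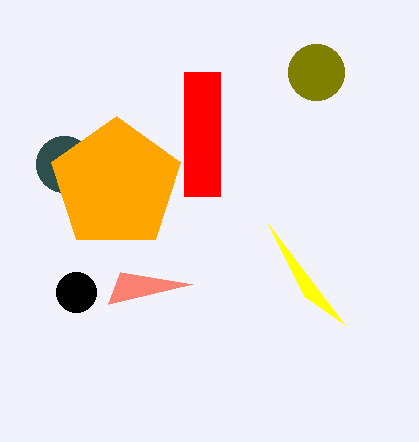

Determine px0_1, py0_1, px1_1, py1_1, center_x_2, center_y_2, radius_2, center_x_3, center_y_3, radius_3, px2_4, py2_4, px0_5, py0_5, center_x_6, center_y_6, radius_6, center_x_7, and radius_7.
px0_1 = 184, py0_1 = 72, px1_1 = 220, py1_1 = 196, center_x_2 = 64, center_y_2 = 164, radius_2 = 28, center_x_3 = 316, center_y_3 = 72, radius_3 = 28, px2_4 = 304, py2_4 = 296, px0_5 = 192, py0_5 = 284, center_x_6 = 116, center_y_6 = 184, radius_6 = 68, center_x_7 = 76, radius_7 = 20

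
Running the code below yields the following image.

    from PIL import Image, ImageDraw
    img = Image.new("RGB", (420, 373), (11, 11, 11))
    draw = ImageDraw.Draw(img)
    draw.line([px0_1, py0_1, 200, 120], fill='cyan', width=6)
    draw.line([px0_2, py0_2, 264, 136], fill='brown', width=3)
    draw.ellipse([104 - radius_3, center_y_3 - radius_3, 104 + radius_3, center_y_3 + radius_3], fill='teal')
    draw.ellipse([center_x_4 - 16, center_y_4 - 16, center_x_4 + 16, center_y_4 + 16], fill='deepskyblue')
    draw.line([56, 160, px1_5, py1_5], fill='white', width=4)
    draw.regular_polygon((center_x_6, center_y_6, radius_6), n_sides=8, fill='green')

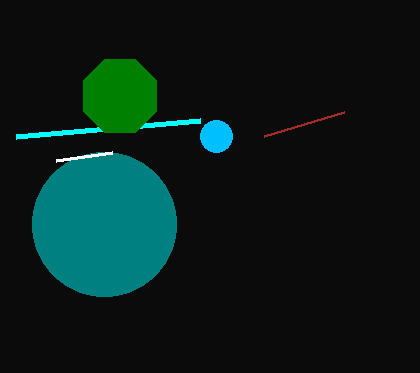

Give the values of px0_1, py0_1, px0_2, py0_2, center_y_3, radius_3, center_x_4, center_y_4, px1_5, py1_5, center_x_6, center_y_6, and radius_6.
px0_1 = 16; py0_1 = 136; px0_2 = 344; py0_2 = 112; center_y_3 = 224; radius_3 = 72; center_x_4 = 216; center_y_4 = 136; px1_5 = 112; py1_5 = 152; center_x_6 = 120; center_y_6 = 96; radius_6 = 40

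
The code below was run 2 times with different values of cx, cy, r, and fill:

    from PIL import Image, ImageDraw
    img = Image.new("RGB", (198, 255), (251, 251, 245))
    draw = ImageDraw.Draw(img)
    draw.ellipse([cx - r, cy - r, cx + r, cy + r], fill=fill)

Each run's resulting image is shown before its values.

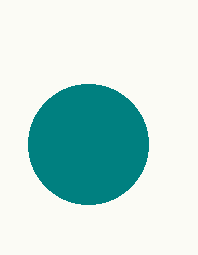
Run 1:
cx = 88; cy = 144; r = 60; fill = 'teal'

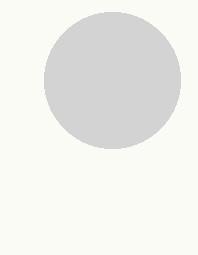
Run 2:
cx = 112
cy = 80
r = 68
fill = 'lightgray'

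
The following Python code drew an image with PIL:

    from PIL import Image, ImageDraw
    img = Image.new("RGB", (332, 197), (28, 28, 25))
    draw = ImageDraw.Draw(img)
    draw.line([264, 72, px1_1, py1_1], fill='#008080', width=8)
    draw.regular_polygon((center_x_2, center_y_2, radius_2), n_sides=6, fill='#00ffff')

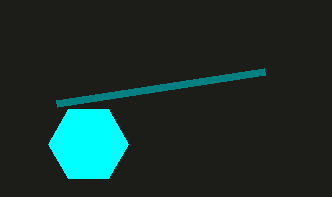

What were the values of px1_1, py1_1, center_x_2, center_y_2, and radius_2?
px1_1 = 56; py1_1 = 104; center_x_2 = 88; center_y_2 = 144; radius_2 = 40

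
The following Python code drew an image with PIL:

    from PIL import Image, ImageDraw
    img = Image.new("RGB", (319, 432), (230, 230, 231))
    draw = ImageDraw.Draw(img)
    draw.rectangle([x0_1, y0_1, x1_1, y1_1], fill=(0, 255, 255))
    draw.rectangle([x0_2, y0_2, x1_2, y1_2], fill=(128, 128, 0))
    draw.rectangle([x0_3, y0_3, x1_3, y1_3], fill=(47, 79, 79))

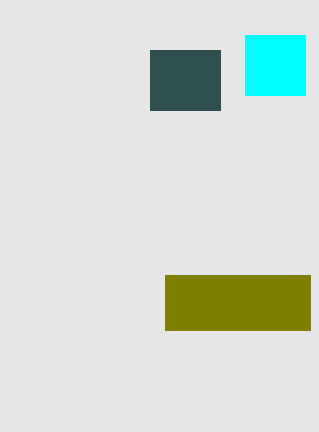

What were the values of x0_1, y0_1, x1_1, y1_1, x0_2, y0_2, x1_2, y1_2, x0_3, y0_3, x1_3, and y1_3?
x0_1 = 245
y0_1 = 35
x1_1 = 305
y1_1 = 95
x0_2 = 165
y0_2 = 275
x1_2 = 310
y1_2 = 330
x0_3 = 150
y0_3 = 50
x1_3 = 220
y1_3 = 110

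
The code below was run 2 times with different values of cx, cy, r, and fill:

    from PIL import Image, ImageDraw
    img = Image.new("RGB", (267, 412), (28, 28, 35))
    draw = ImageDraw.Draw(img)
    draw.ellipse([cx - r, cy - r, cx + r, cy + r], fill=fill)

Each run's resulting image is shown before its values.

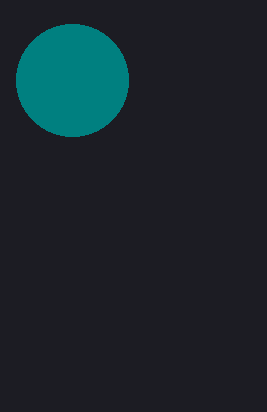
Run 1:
cx = 72
cy = 80
r = 56
fill = 'teal'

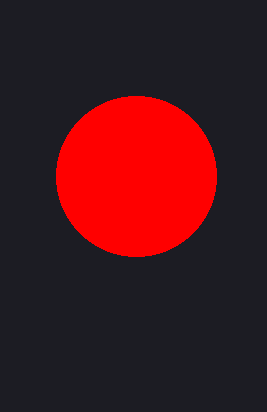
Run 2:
cx = 136
cy = 176
r = 80
fill = 'red'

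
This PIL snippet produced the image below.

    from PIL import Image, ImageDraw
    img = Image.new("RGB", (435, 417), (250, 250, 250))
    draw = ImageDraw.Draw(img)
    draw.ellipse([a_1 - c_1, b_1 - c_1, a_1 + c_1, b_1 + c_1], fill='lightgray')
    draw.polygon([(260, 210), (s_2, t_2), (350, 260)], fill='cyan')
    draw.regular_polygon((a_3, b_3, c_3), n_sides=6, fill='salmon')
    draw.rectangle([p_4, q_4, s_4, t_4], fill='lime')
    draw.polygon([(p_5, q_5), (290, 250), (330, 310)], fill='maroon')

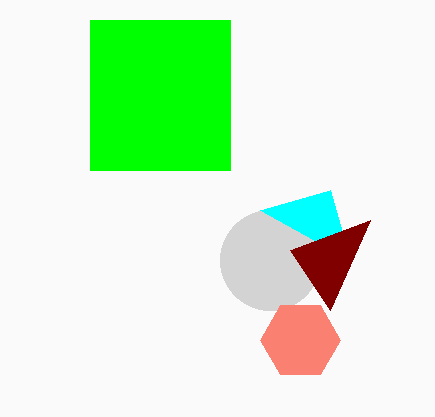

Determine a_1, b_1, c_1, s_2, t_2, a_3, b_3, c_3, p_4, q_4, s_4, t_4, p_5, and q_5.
a_1 = 270, b_1 = 260, c_1 = 50, s_2 = 330, t_2 = 190, a_3 = 300, b_3 = 340, c_3 = 40, p_4 = 90, q_4 = 20, s_4 = 230, t_4 = 170, p_5 = 370, q_5 = 220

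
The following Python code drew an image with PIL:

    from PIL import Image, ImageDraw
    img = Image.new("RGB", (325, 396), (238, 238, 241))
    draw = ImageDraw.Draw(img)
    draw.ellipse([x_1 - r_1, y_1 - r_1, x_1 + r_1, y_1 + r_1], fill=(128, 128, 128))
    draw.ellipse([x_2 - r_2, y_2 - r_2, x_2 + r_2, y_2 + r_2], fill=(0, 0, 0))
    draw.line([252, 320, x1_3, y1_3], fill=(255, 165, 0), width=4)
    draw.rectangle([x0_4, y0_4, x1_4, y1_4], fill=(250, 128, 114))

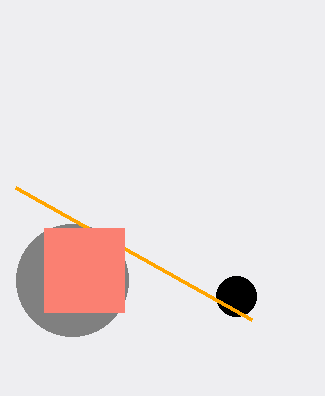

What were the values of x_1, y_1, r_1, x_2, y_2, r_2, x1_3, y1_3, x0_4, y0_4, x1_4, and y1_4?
x_1 = 72, y_1 = 280, r_1 = 56, x_2 = 236, y_2 = 296, r_2 = 20, x1_3 = 16, y1_3 = 188, x0_4 = 44, y0_4 = 228, x1_4 = 124, y1_4 = 312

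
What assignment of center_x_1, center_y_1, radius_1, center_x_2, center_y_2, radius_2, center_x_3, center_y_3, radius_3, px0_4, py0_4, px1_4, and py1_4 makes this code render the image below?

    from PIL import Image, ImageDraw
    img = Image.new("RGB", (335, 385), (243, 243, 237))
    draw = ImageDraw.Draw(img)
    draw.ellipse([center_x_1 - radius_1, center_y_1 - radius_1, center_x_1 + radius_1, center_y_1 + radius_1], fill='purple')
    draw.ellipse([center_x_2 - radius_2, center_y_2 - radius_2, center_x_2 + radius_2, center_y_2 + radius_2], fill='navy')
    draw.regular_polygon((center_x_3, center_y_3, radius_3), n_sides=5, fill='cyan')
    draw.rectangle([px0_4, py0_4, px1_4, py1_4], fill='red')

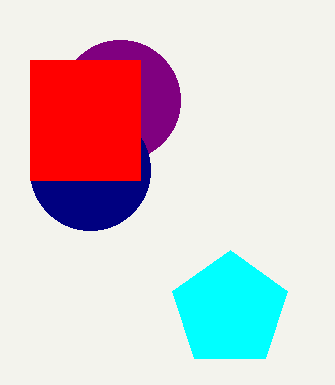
center_x_1 = 120
center_y_1 = 100
radius_1 = 60
center_x_2 = 90
center_y_2 = 170
radius_2 = 60
center_x_3 = 230
center_y_3 = 310
radius_3 = 60
px0_4 = 30
py0_4 = 60
px1_4 = 140
py1_4 = 180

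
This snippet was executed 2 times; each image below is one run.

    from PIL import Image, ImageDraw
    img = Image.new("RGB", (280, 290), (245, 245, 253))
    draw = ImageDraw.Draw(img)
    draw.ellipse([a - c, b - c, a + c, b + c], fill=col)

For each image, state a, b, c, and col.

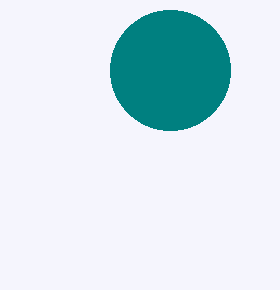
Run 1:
a = 170
b = 70
c = 60
col = 'teal'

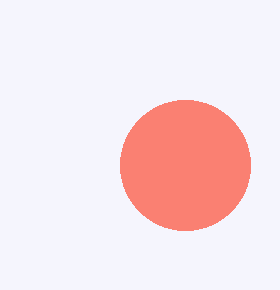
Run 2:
a = 185, b = 165, c = 65, col = 'salmon'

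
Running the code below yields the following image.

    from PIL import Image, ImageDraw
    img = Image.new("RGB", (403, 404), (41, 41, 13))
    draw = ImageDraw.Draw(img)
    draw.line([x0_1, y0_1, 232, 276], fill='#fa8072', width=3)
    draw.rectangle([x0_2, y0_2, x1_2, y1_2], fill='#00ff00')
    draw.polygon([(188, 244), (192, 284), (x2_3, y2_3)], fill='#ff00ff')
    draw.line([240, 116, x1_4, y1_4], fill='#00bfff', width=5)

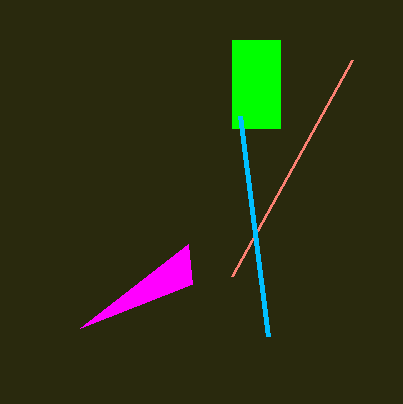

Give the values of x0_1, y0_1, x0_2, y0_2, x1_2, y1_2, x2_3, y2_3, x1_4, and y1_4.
x0_1 = 352; y0_1 = 60; x0_2 = 232; y0_2 = 40; x1_2 = 280; y1_2 = 128; x2_3 = 80; y2_3 = 328; x1_4 = 268; y1_4 = 336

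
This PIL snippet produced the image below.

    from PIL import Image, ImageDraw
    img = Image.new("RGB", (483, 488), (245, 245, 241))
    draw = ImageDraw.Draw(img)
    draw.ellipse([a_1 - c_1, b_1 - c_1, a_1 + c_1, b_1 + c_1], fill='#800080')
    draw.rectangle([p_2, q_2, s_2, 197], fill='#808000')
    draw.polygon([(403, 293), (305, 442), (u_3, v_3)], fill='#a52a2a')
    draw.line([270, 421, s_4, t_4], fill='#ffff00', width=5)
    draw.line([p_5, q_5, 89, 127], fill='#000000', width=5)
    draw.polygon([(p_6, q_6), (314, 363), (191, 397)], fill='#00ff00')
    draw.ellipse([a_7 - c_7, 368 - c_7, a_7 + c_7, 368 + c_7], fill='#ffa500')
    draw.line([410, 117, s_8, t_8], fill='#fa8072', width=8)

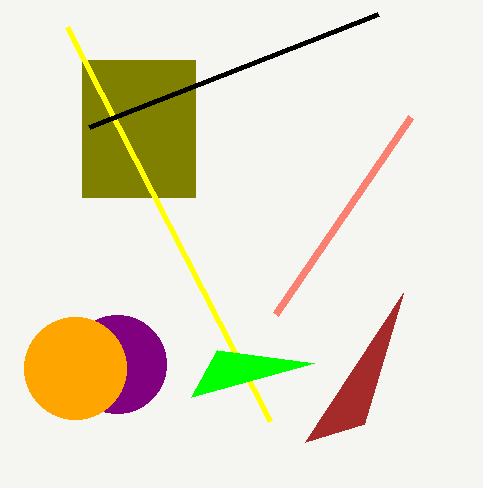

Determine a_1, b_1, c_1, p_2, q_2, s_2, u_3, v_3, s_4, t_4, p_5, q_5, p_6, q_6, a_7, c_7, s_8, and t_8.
a_1 = 117
b_1 = 364
c_1 = 49
p_2 = 82
q_2 = 60
s_2 = 195
u_3 = 364
v_3 = 424
s_4 = 67
t_4 = 27
p_5 = 378
q_5 = 14
p_6 = 217
q_6 = 350
a_7 = 75
c_7 = 51
s_8 = 275
t_8 = 314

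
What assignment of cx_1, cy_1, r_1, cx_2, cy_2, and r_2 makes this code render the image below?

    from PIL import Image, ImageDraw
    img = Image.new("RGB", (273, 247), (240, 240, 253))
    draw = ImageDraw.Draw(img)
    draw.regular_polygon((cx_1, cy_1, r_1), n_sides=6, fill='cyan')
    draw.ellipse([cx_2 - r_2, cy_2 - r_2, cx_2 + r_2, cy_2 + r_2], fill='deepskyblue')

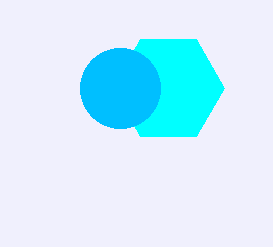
cx_1 = 168; cy_1 = 88; r_1 = 56; cx_2 = 120; cy_2 = 88; r_2 = 40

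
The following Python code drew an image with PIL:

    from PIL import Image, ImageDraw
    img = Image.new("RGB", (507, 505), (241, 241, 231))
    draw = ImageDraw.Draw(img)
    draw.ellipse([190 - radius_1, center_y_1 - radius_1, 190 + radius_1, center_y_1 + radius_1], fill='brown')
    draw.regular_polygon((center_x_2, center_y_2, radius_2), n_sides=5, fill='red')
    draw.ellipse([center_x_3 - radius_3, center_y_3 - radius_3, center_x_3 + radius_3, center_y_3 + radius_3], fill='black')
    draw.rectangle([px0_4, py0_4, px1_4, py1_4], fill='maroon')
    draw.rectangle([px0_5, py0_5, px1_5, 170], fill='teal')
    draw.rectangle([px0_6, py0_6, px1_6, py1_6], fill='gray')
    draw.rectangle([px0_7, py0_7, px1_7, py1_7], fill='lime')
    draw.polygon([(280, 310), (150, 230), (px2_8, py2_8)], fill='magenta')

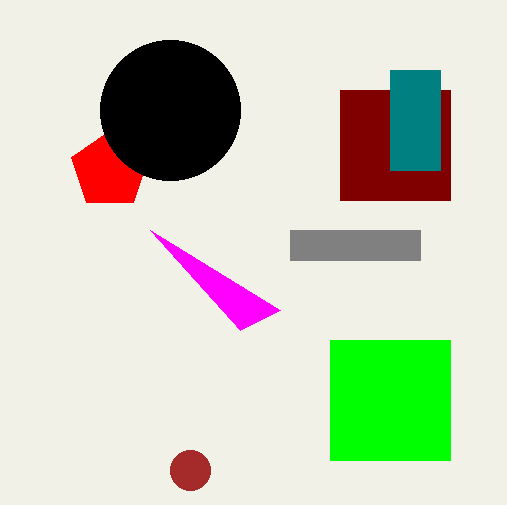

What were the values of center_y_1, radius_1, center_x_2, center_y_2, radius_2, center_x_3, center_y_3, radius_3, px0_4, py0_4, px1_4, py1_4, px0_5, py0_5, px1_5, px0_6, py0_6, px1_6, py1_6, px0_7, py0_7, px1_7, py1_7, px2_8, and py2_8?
center_y_1 = 470, radius_1 = 20, center_x_2 = 110, center_y_2 = 170, radius_2 = 40, center_x_3 = 170, center_y_3 = 110, radius_3 = 70, px0_4 = 340, py0_4 = 90, px1_4 = 450, py1_4 = 200, px0_5 = 390, py0_5 = 70, px1_5 = 440, px0_6 = 290, py0_6 = 230, px1_6 = 420, py1_6 = 260, px0_7 = 330, py0_7 = 340, px1_7 = 450, py1_7 = 460, px2_8 = 240, py2_8 = 330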